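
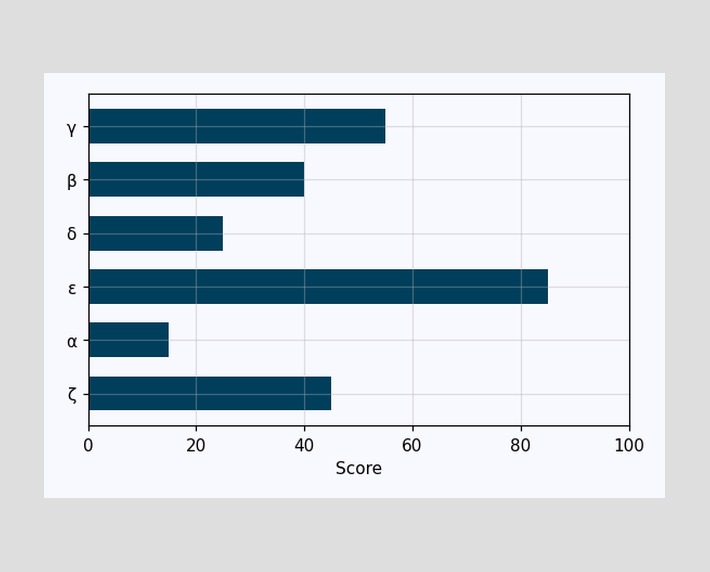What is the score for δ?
25

Reading along the chart's x-axis, the δ bar reaches 25.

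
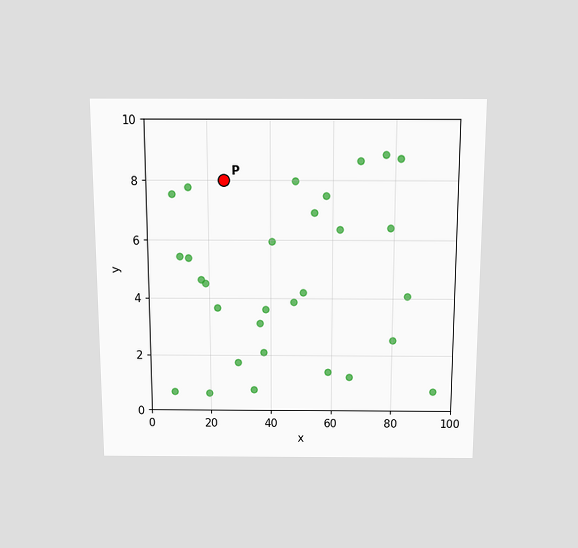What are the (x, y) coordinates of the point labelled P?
The chart is viewed slightly from above. Following the gridlines from P to each axis, P sits at (25, 8).

(25, 8)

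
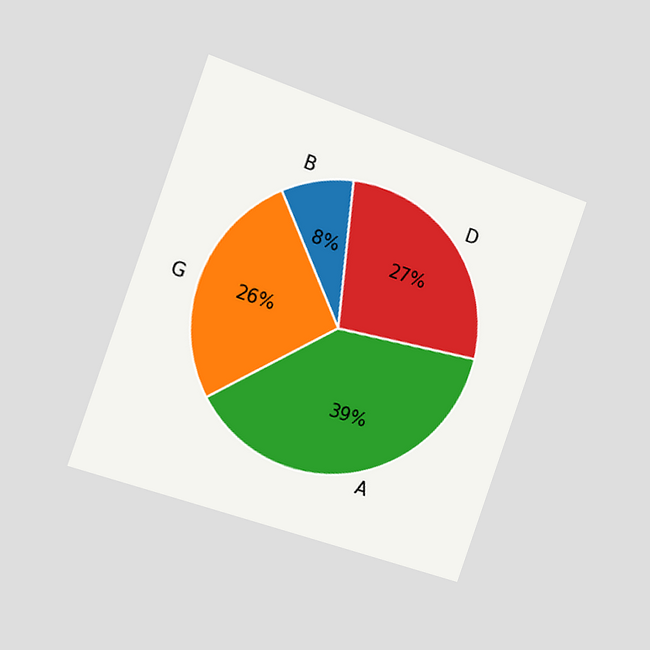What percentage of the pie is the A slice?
39%

The chart is tilted about 19° clockwise and viewed slightly from the left. The A slice takes up 39% of the pie.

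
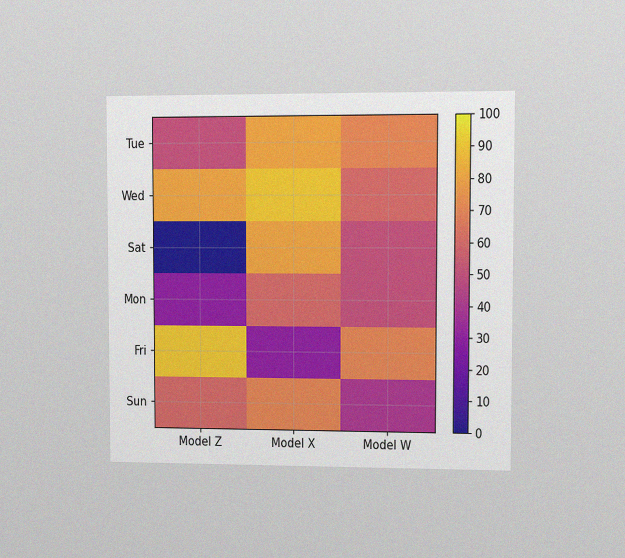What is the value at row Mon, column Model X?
60

The chart is viewed at a slight angle, with some photo noise. Matching cell (Mon, Model X) against the colorbar gives 60.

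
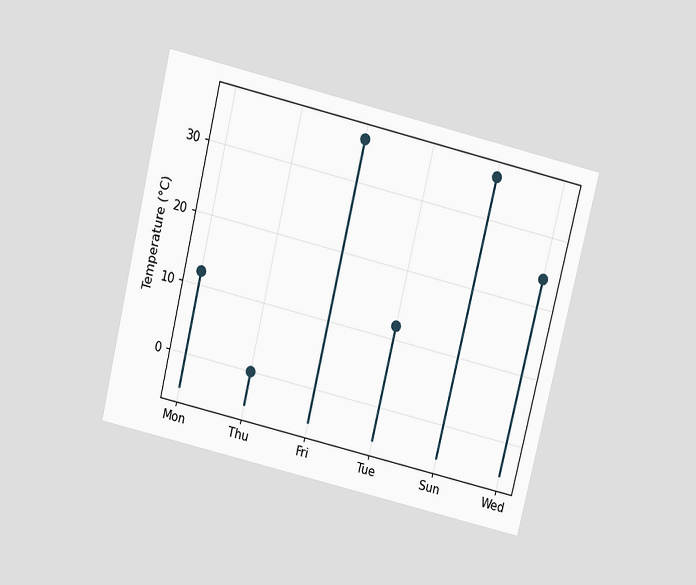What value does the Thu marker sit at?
The chart is tilted about 14° clockwise and viewed slightly from above. The Thu marker sits at 0°C.

0°C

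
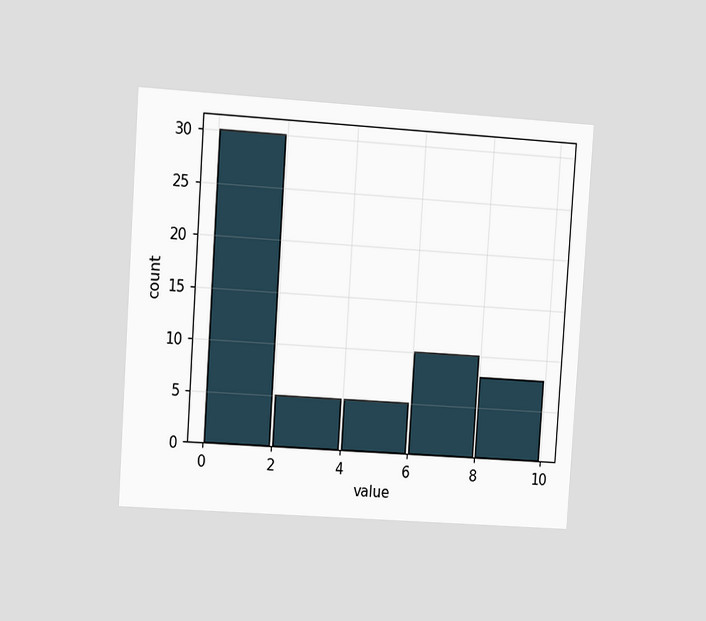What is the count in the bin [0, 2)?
The chart is tilted about 4° clockwise and viewed at a slight angle. The [0, 2) bin has height 30.

30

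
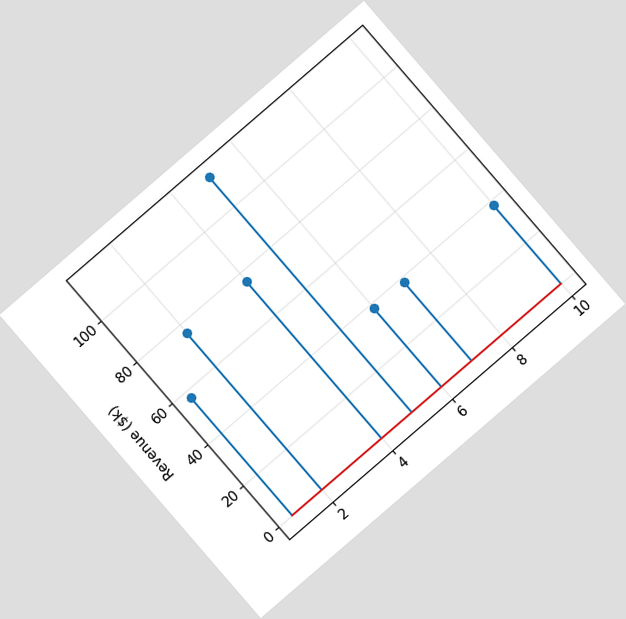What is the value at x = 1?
$57k

The chart is tilted about 41° counter-clockwise. The stem at x=1 reaches $57k.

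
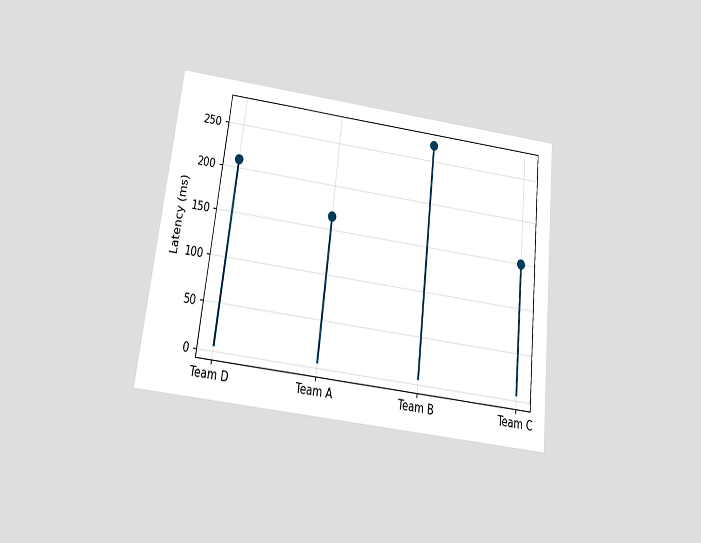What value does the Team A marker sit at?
The chart is tilted about 7° clockwise and viewed slightly from below. The Team A marker sits at 165ms.

165ms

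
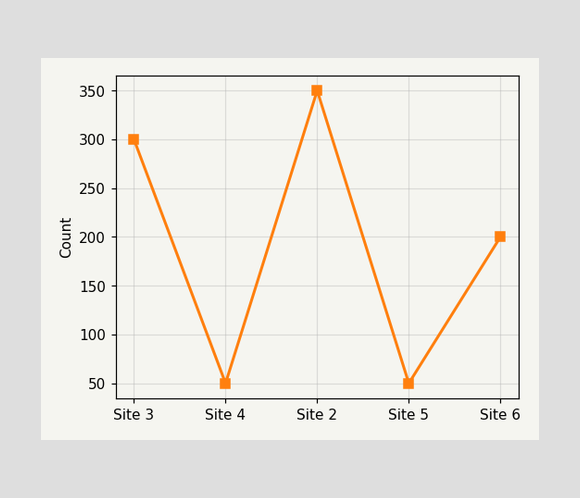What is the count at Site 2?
350

At Site 2, the line is at 350.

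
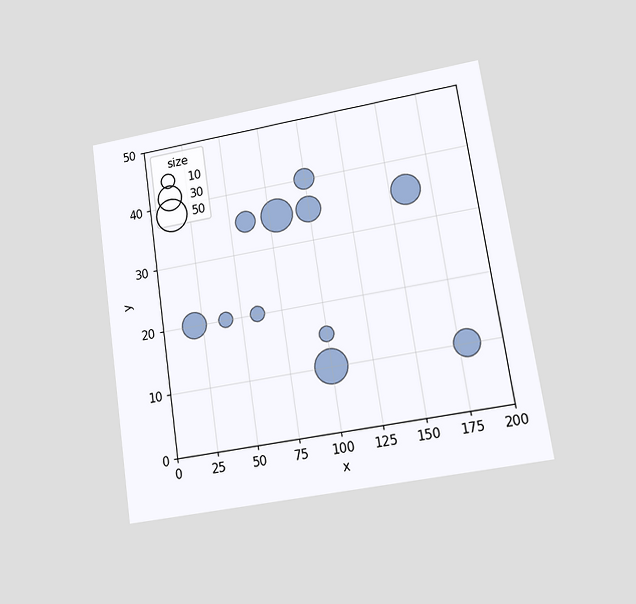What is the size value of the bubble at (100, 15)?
10

The chart is tilted about 9° counter-clockwise and viewed at a slight angle. Matching the bubble at (100, 15) against the size legend gives 10.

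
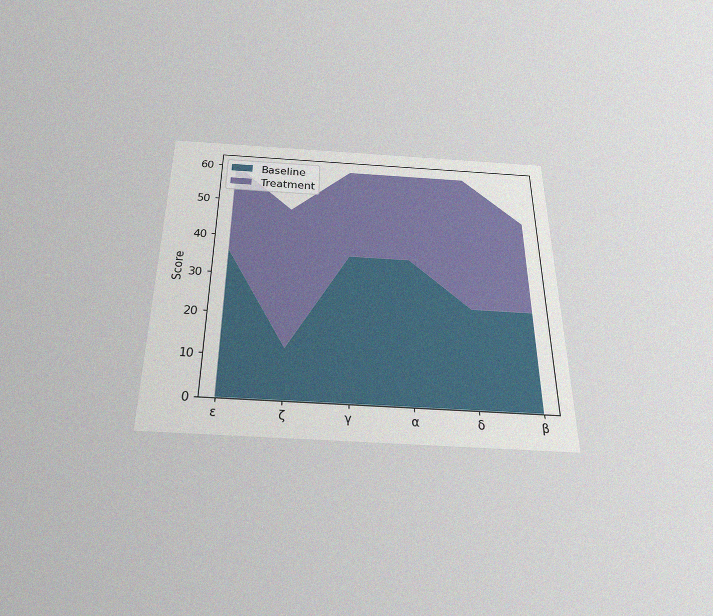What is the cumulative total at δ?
60

The chart is viewed slightly from below, with some photo noise. The stacked total at δ reaches 60.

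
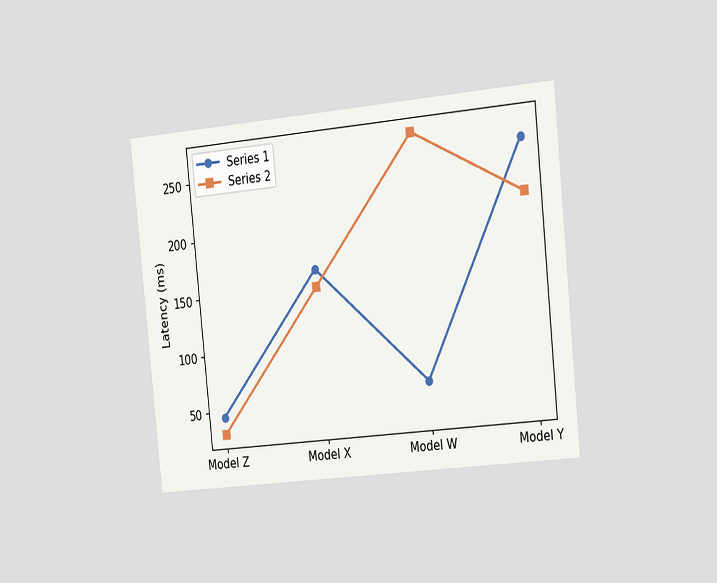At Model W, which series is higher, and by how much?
The chart is tilted about 6° counter-clockwise and viewed slightly from the right. At Model W, Series 2 sits above the other line by 210ms.

Series 2, by 210ms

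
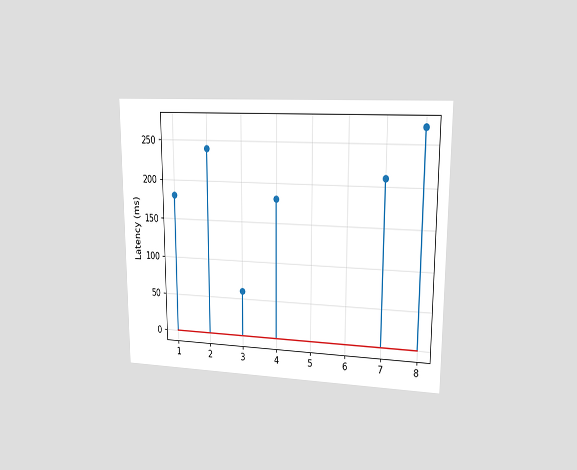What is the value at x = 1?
180ms

The chart is viewed at a slight angle. The stem at x=1 reaches 180ms.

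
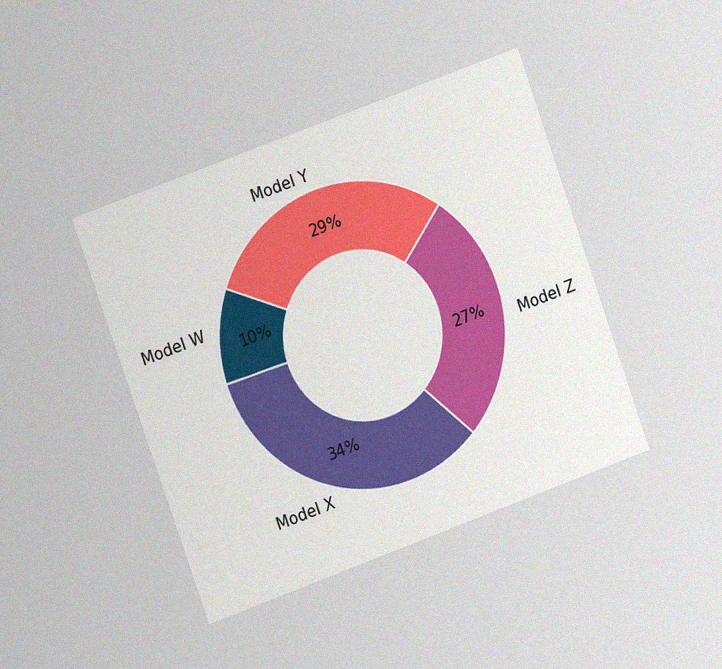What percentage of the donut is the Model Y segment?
The chart is tilted about 20° counter-clockwise and viewed slightly from the left, with some photo noise. The Model Y segment takes up 29% of the ring.

29%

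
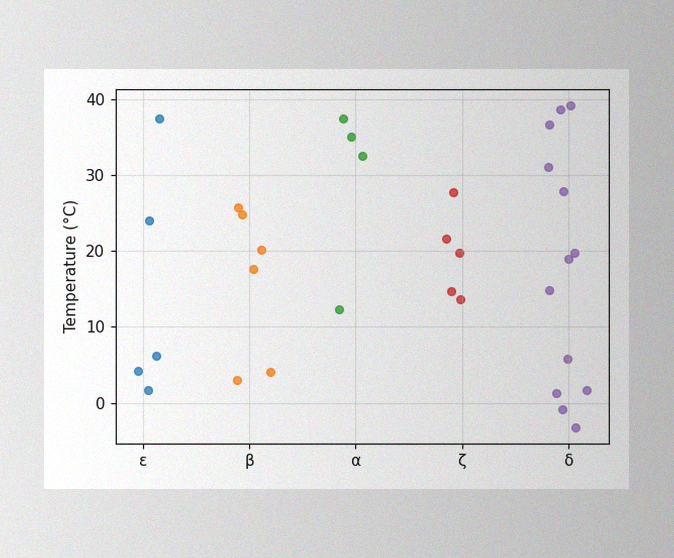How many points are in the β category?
The image has some photo noise and uneven lighting. Counting the markers in the β column gives 6.

6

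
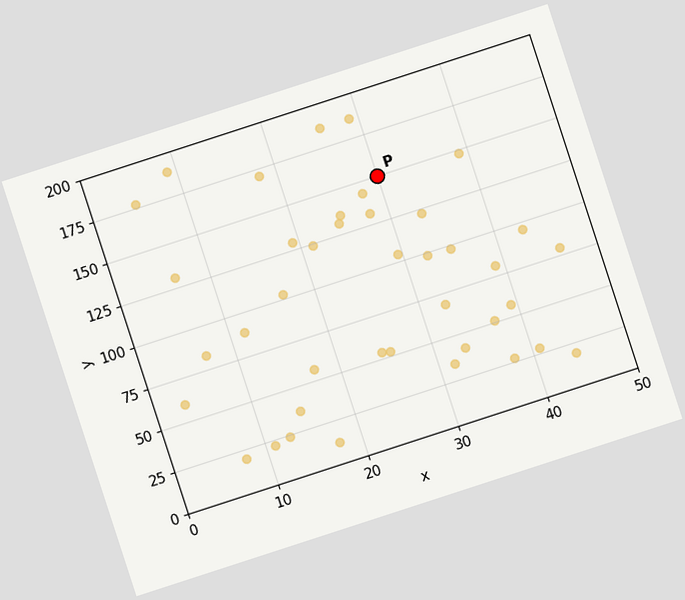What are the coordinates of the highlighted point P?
The chart is tilted about 18° counter-clockwise. Following the gridlines from P to each axis, P sits at (30, 150).

(30, 150)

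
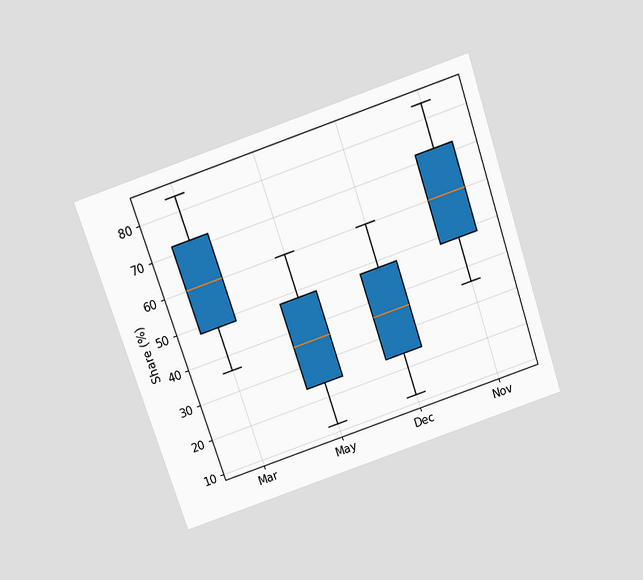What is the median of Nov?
The chart is tilted about 18° counter-clockwise and viewed slightly from above. The median line in the Nov box sits at 60%.

60%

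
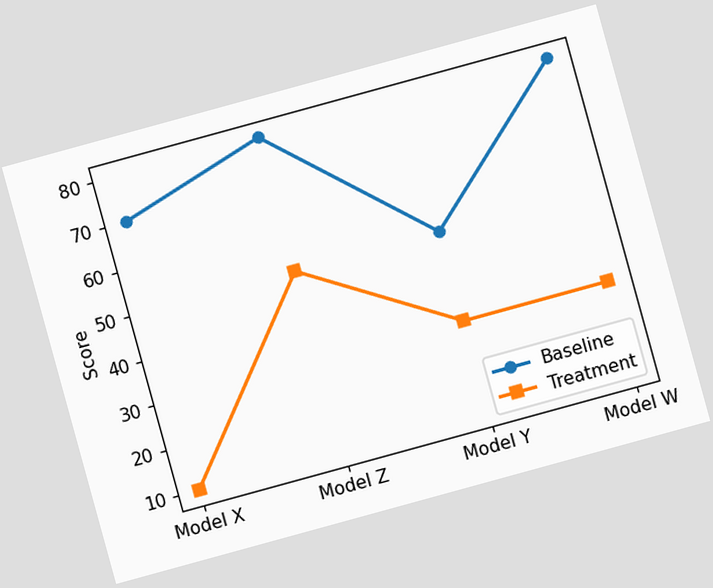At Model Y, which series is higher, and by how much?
The chart is tilted about 15° counter-clockwise. At Model Y, Baseline sits above the other line by 20.

Baseline, by 20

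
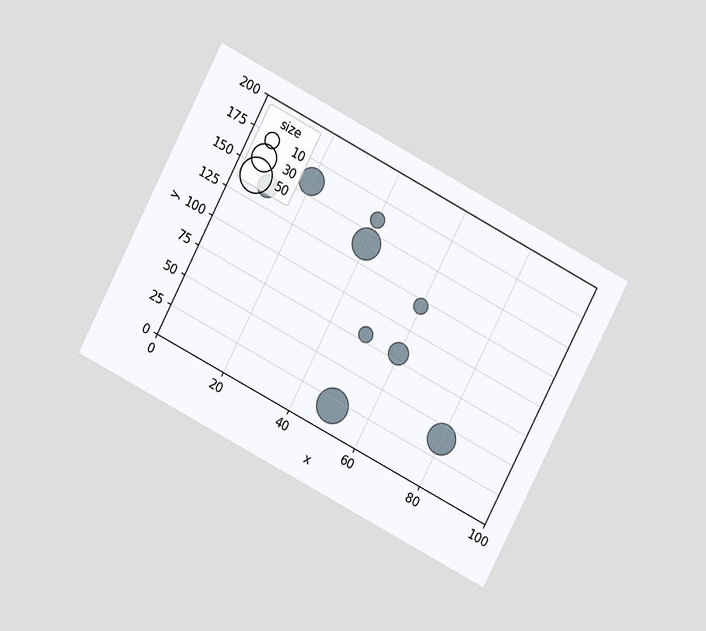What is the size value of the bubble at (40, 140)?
40

The chart is tilted about 28° clockwise and viewed at a slight angle. Matching the bubble at (40, 140) against the size legend gives 40.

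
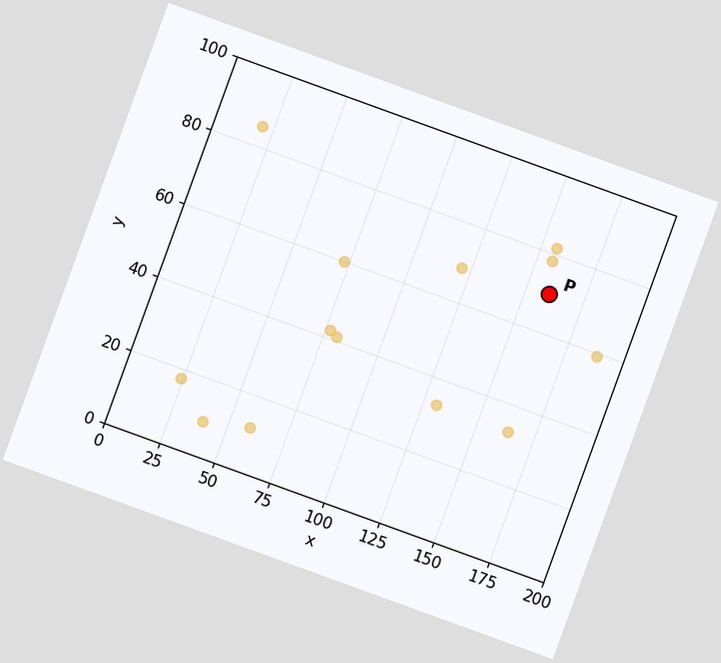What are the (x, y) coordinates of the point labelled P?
(160, 70)

The chart is tilted about 20° clockwise. Following the gridlines from P to each axis, P sits at (160, 70).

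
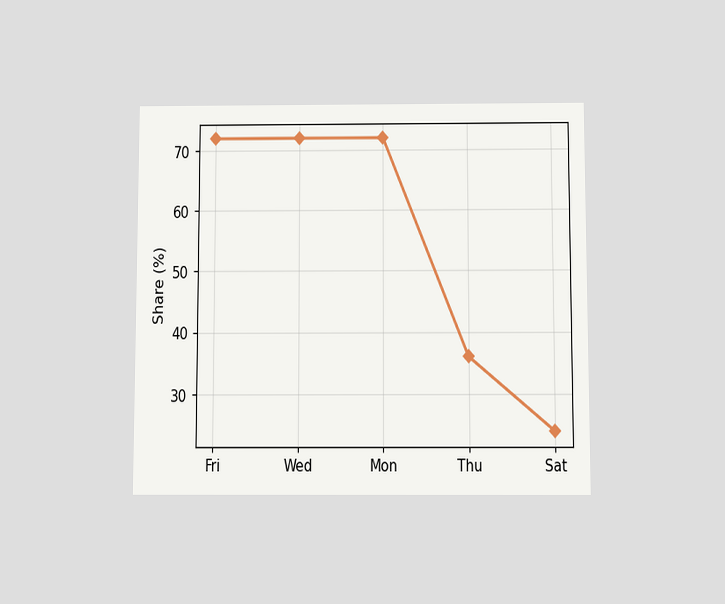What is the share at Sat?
The chart is viewed slightly from below. At Sat, the line is at 24%.

24%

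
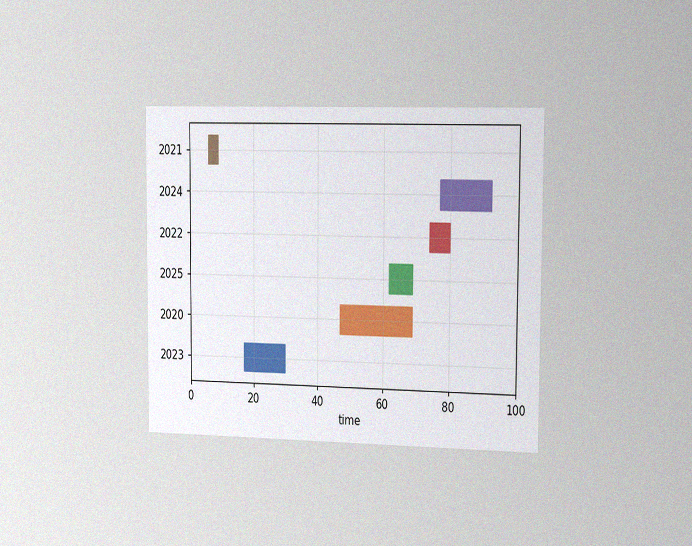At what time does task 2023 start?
The chart is viewed slightly from the right, with some photo noise. The 2023 bar begins at t=17.

17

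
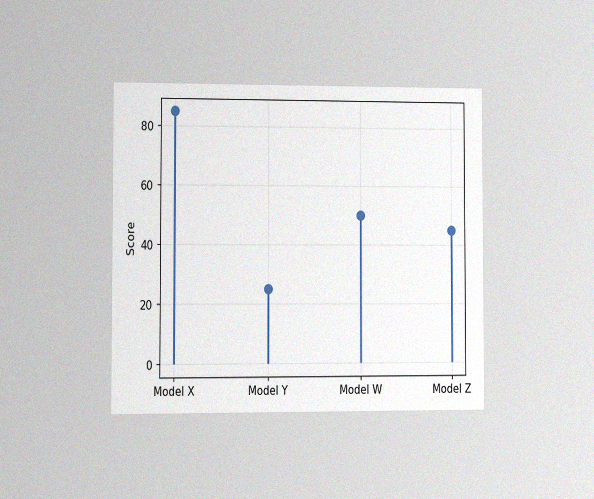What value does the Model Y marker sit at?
25

The chart is viewed at a slight angle, with some photo noise. The Model Y marker sits at 25.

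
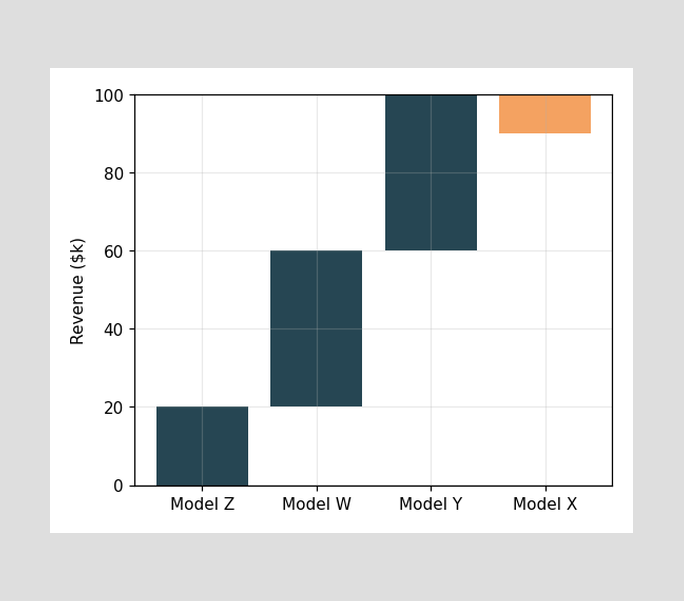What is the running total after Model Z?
After Model Z the running total reaches $20k.

$20k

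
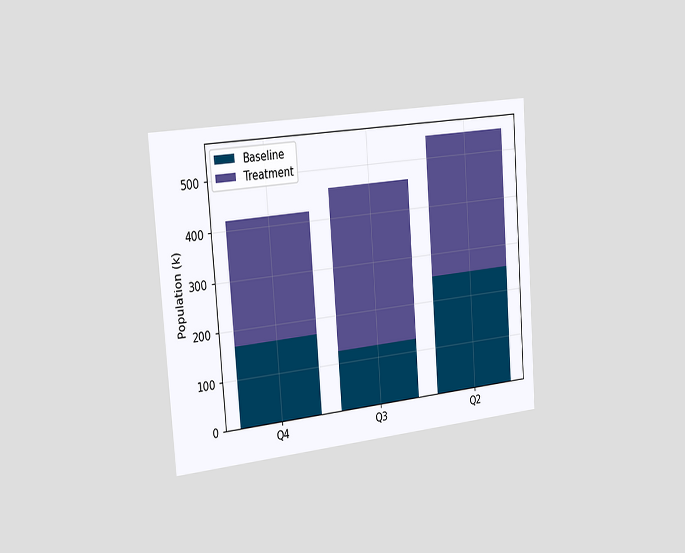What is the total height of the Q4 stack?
The chart is tilted about 4° counter-clockwise and viewed slightly from the left. The Q4 stack's top reaches 420k on the y-axis.

420k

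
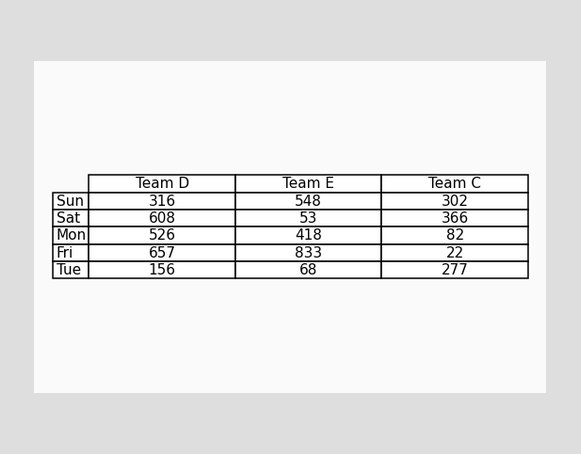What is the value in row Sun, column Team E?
548

The (Sun, Team E) cell reads 548.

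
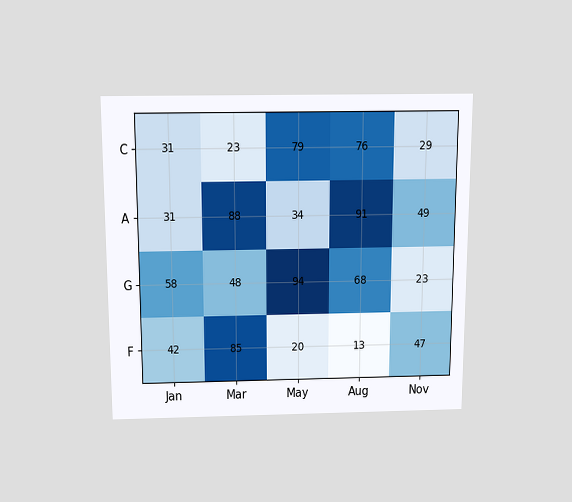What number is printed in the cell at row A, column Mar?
The chart is viewed slightly from above. The (A, Mar) cell reads 88.

88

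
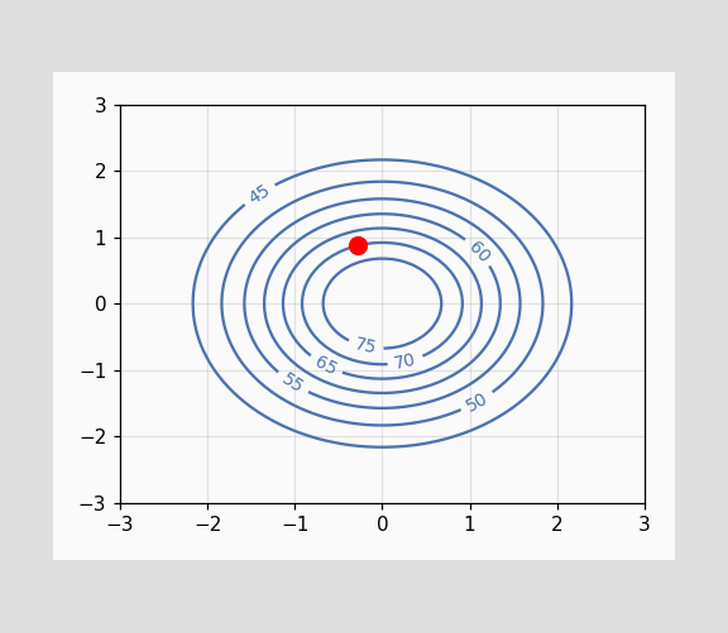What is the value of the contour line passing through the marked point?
70

The marked point sits on the contour labelled 70.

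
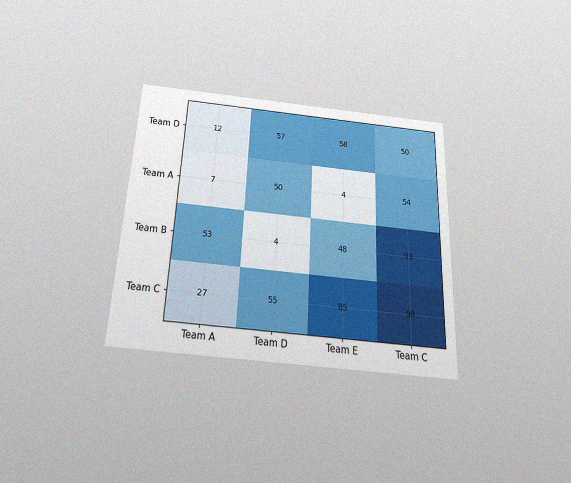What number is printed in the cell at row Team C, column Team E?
85

The chart is tilted about 2° clockwise and viewed slightly from below, with some photo noise. The (Team C, Team E) cell reads 85.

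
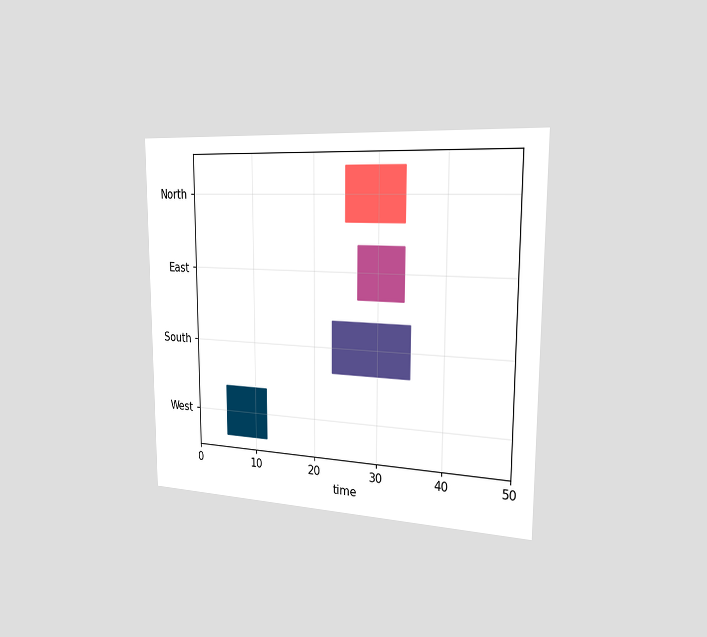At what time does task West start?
5

The chart is viewed slightly from the right. The West bar begins at t=5.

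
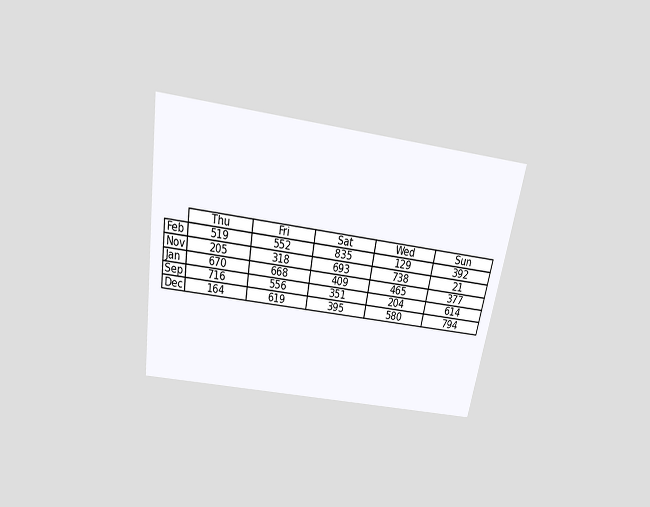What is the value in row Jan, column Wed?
465

The chart is tilted about 9° clockwise and viewed slightly from above. The (Jan, Wed) cell reads 465.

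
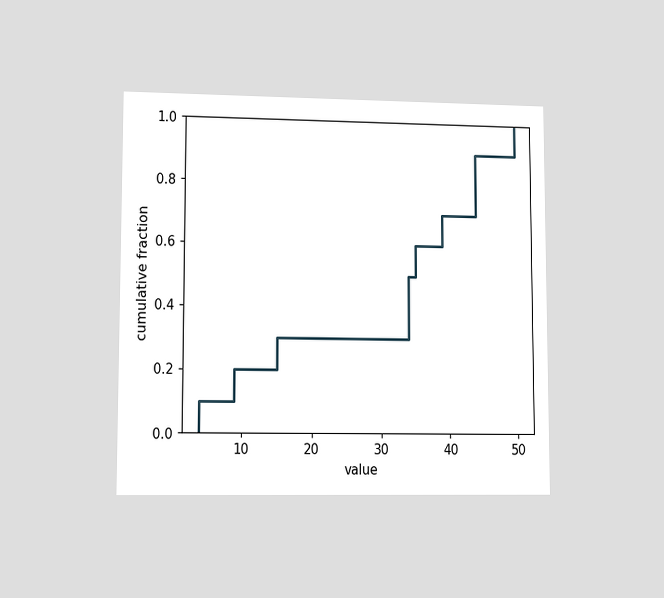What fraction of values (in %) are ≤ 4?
10%

The chart is viewed at a slight angle. At x=4 the ECDF step is at 10%.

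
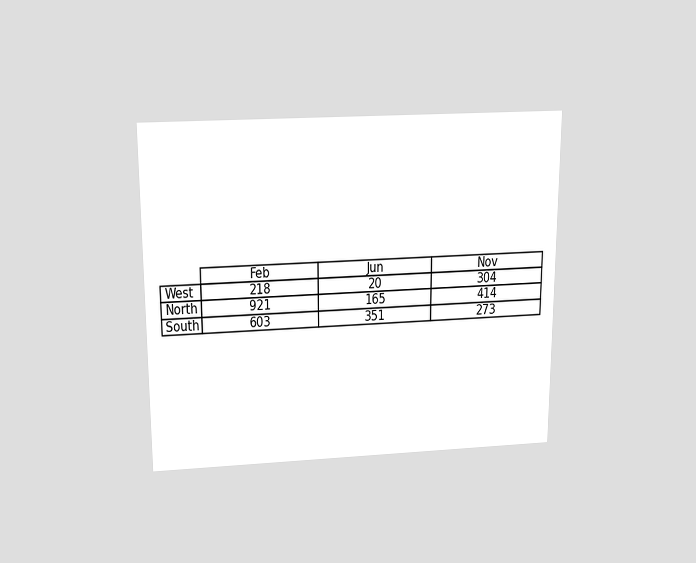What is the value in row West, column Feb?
The chart is viewed slightly from above. The (West, Feb) cell reads 218.

218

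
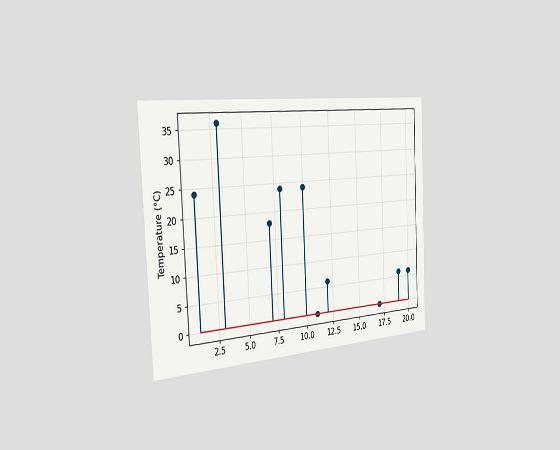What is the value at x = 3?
36°C

The chart is tilted about 3° counter-clockwise and viewed slightly from the left. The stem at x=3 reaches 36°C.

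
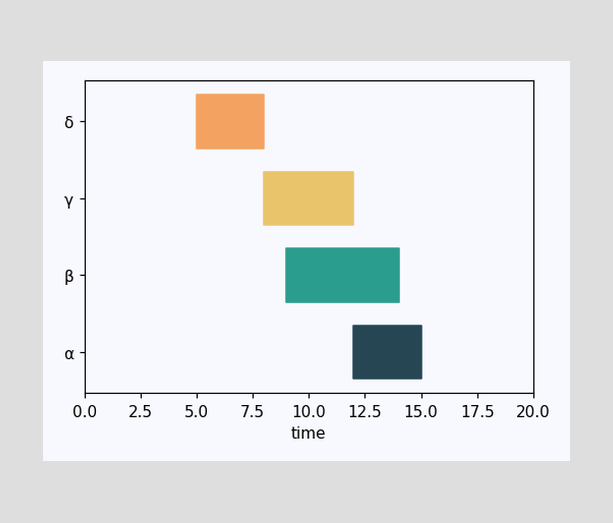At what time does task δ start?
The δ bar begins at t=5.

5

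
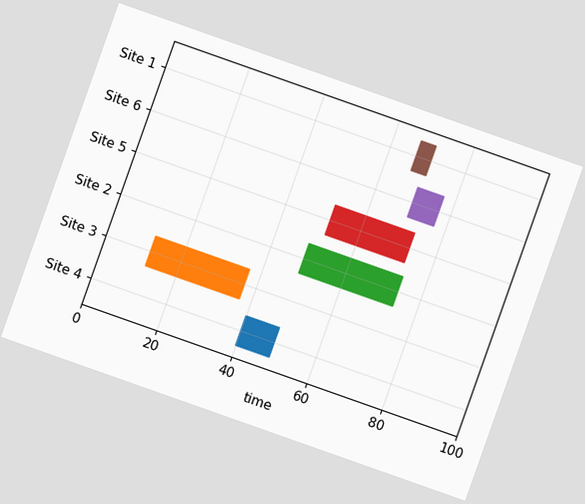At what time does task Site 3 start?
The chart is tilted about 19° clockwise. The Site 3 bar begins at t=12.

12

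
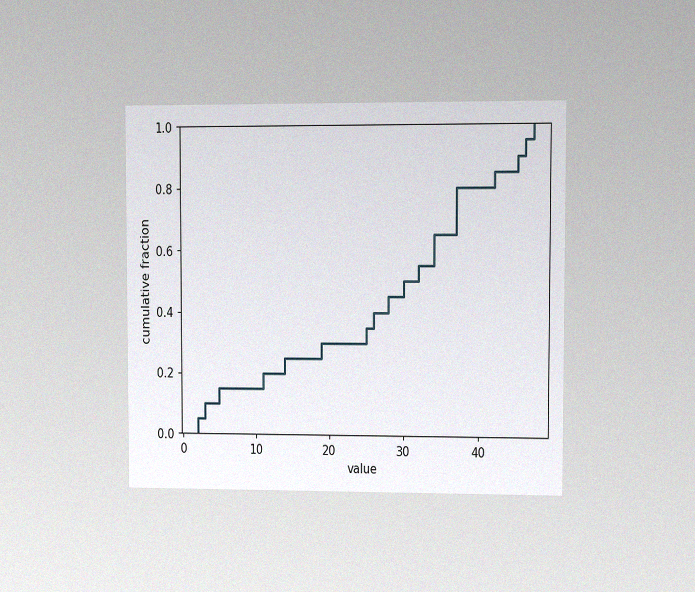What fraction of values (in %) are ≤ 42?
The chart is viewed at a slight angle, with some photo noise. At x=42 the ECDF step is at 85%.

85%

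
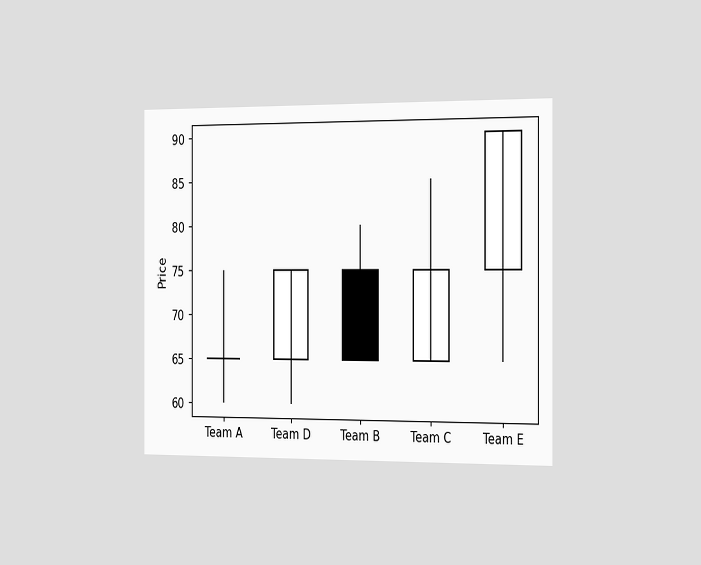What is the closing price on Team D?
The chart is viewed slightly from the right. The Team D candle closes at 75.

75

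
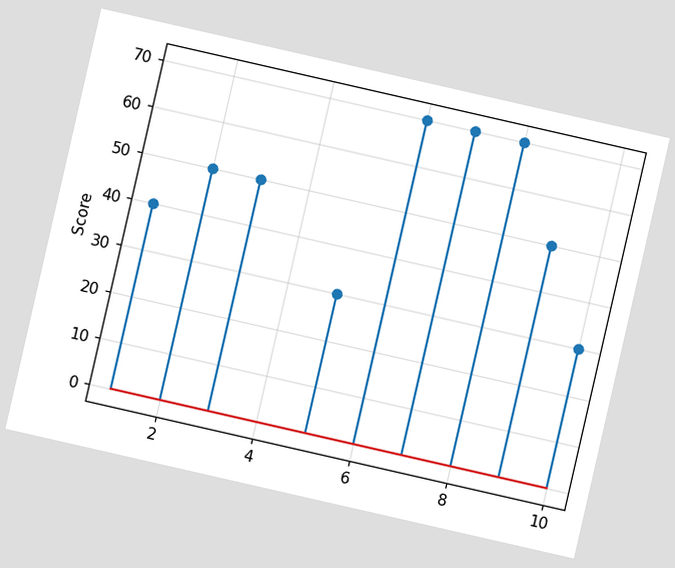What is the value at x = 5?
The chart is tilted about 13° clockwise. The stem at x=5 reaches 30.

30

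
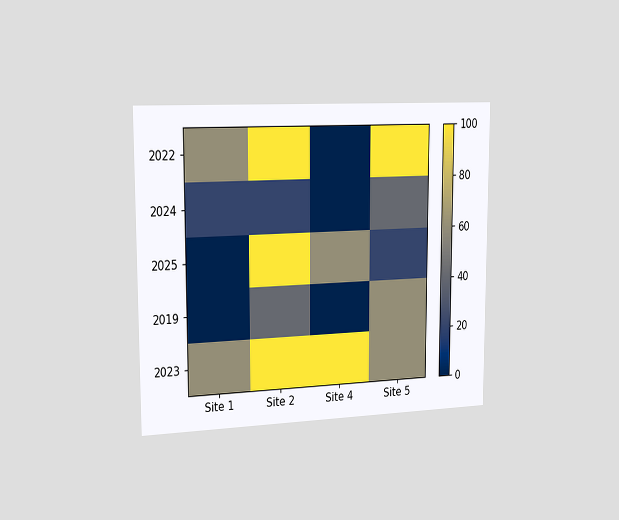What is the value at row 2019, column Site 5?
60

The chart is viewed slightly from the left. Matching cell (2019, Site 5) against the colorbar gives 60.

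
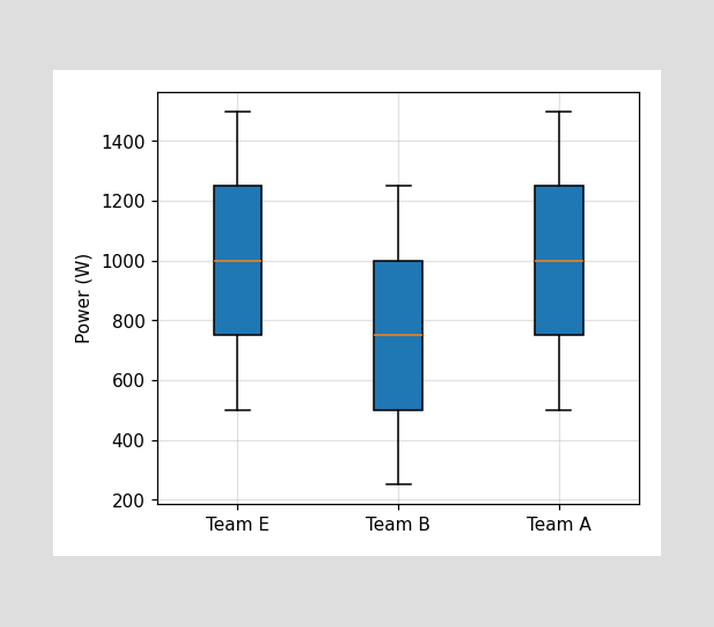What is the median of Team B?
The median line in the Team B box sits at 750W.

750W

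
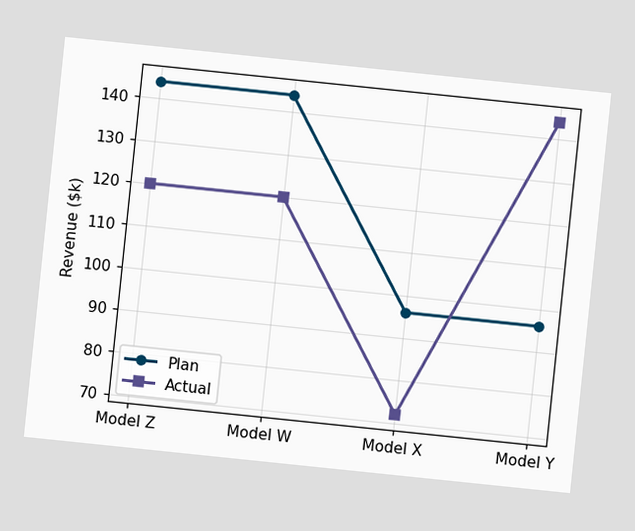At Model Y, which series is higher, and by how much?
The chart is tilted about 6° clockwise. At Model Y, Actual sits above the other line by $48k.

Actual, by $48k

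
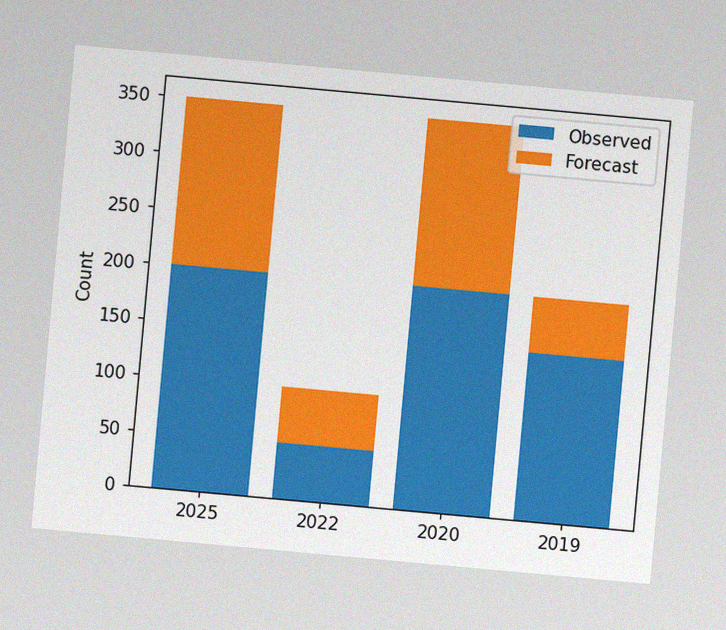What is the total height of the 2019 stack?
The chart is tilted about 5° clockwise, with some photo noise. The 2019 stack's top reaches 200 on the y-axis.

200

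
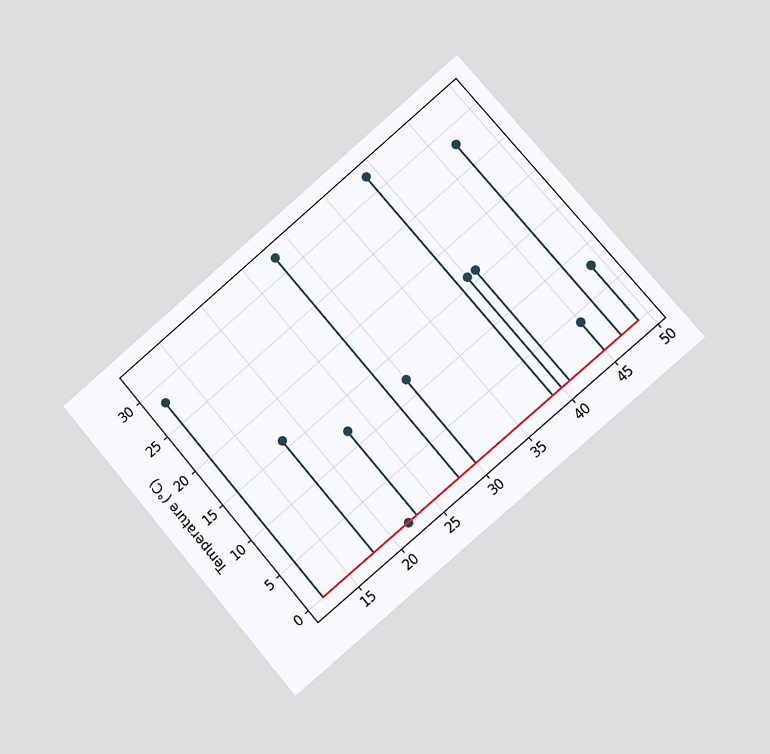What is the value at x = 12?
28°C

The chart is tilted about 41° counter-clockwise and viewed at a slight angle. The stem at x=12 reaches 28°C.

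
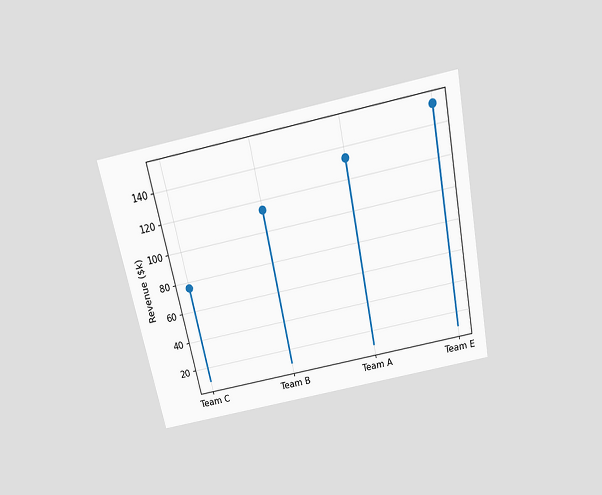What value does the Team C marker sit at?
$76k

The chart is tilted about 12° counter-clockwise and viewed slightly from above. The Team C marker sits at $76k.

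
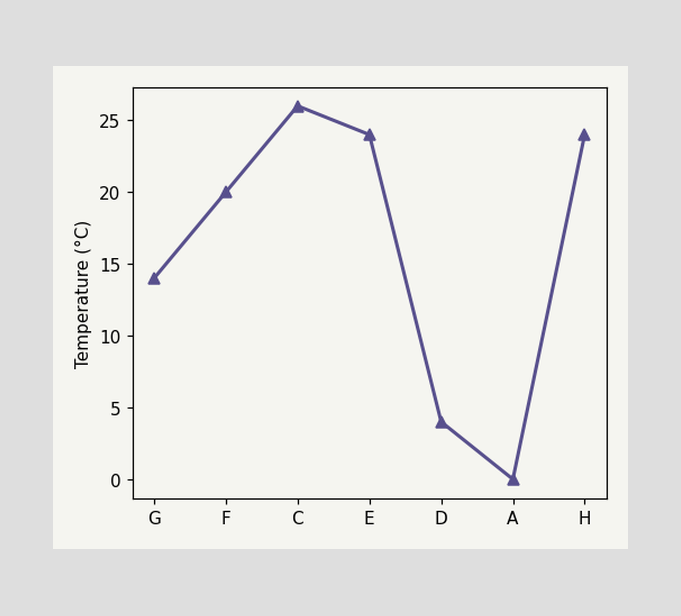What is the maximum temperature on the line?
26°C

The highest point is at C, and reading across to the y-axis gives 26°C.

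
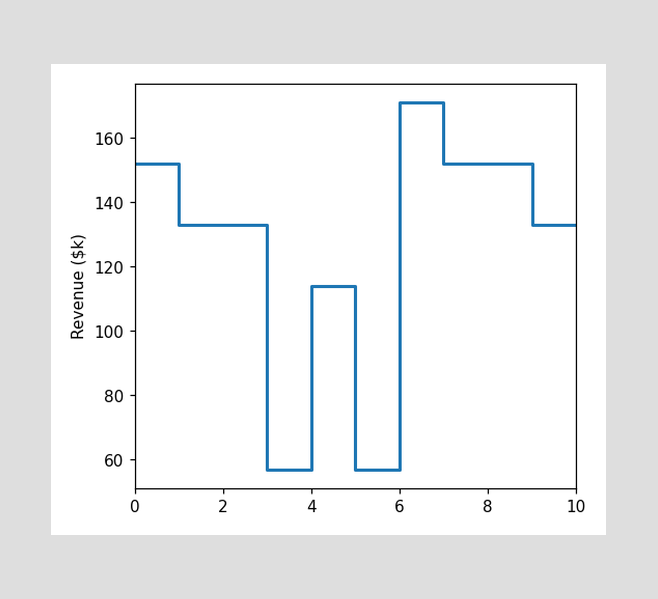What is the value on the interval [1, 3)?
On [1, 3) the step sits at $133k.

$133k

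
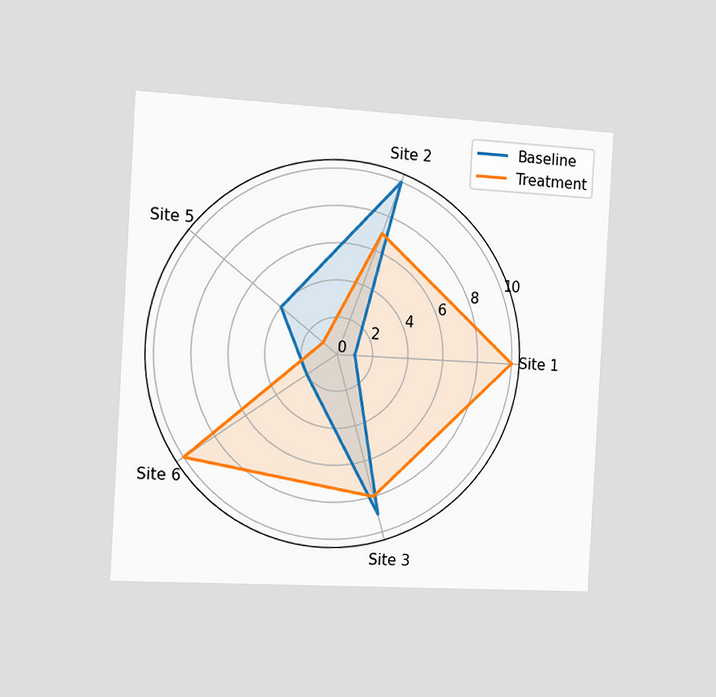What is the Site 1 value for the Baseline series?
The chart is tilted about 3° clockwise and viewed slightly from the left. On the Site 1 axis, Baseline reaches 1.

1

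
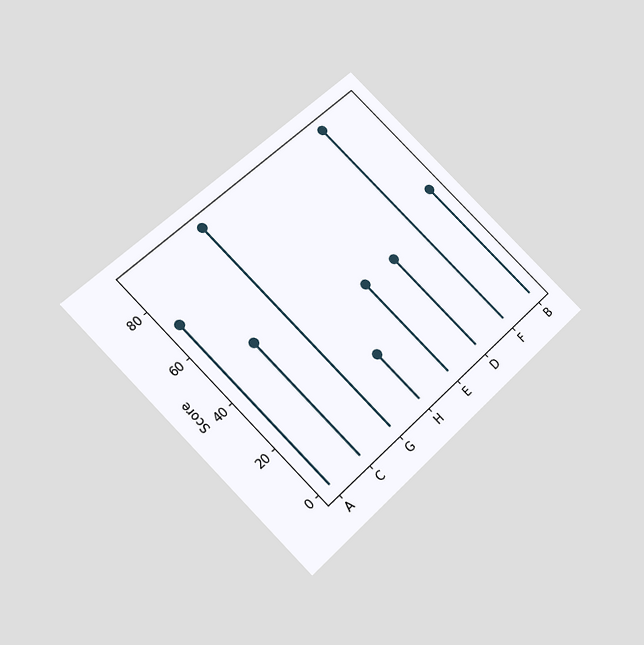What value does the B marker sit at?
50

The chart is tilted about 45° counter-clockwise and viewed slightly from below. The B marker sits at 50.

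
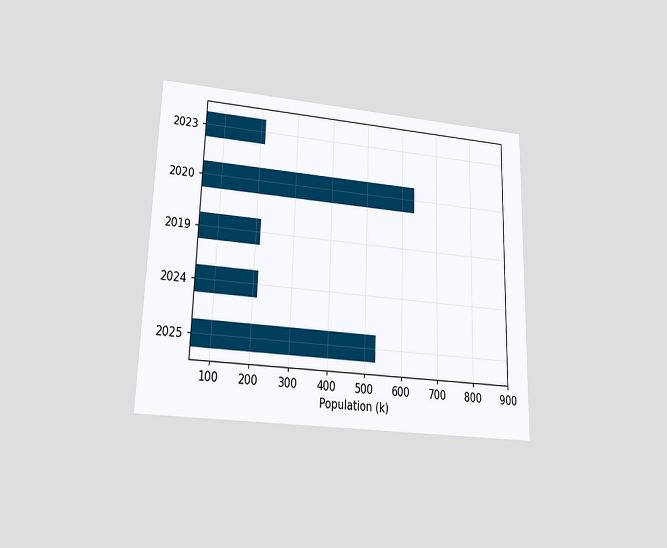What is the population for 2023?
212k

The chart is viewed at a slight angle. Reading along the chart's x-axis, the 2023 bar reaches 212k.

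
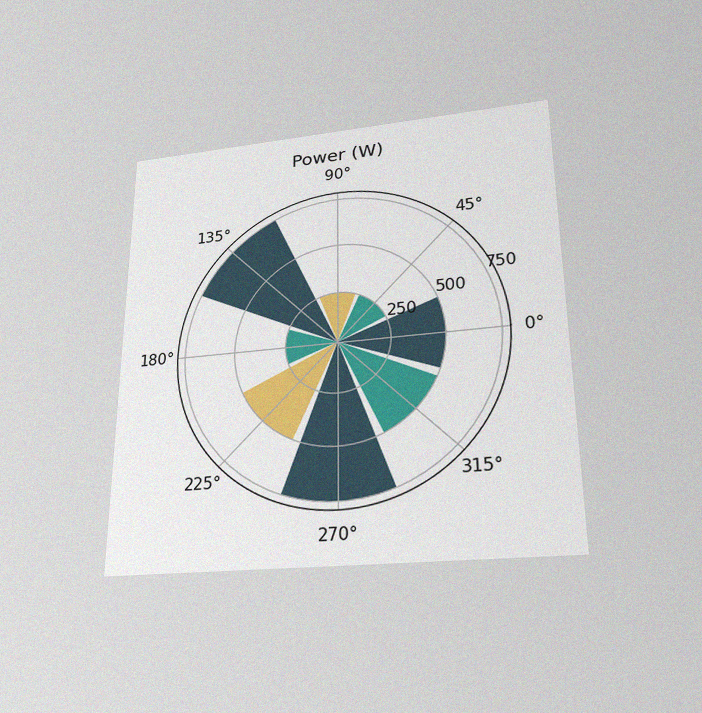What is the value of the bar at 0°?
The chart is viewed slightly from below, with some photo noise. The bar at 0° reaches 500W on the radial axis.

500W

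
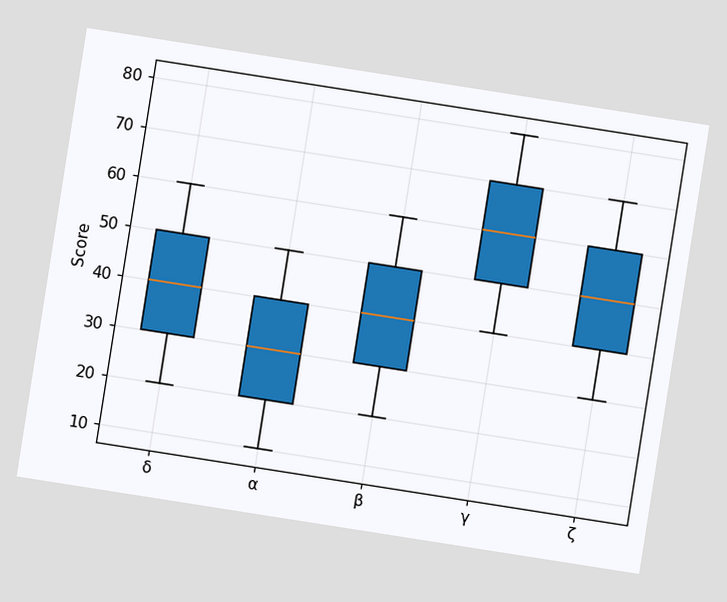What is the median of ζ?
50

The chart is tilted about 9° clockwise. The median line in the ζ box sits at 50.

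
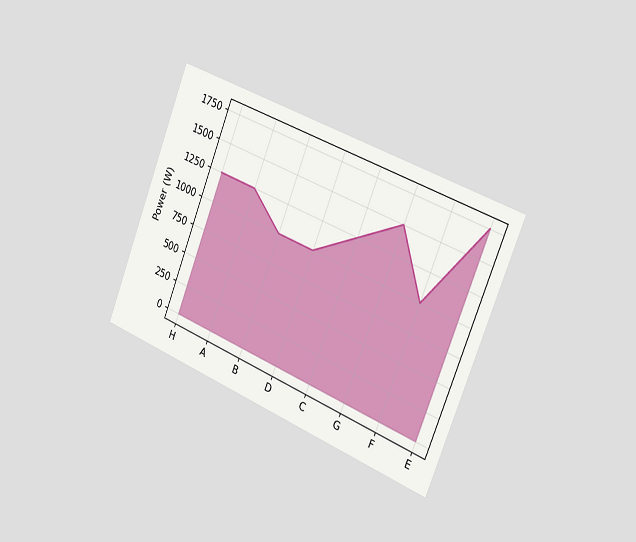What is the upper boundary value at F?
The chart is tilted about 22° clockwise and viewed slightly from the right. At F the upper boundary is at 1000W.

1000W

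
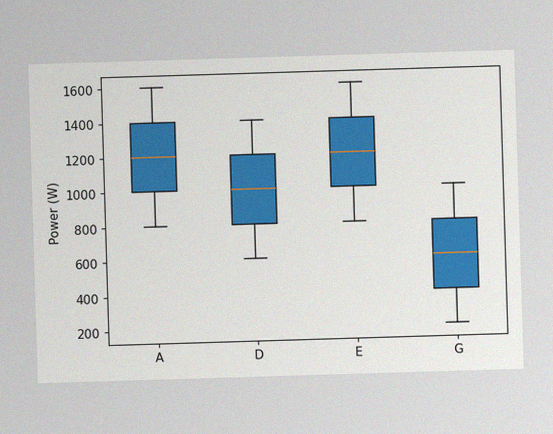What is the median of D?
The image has some photo noise and uneven lighting. The median line in the D box sits at 1000W.

1000W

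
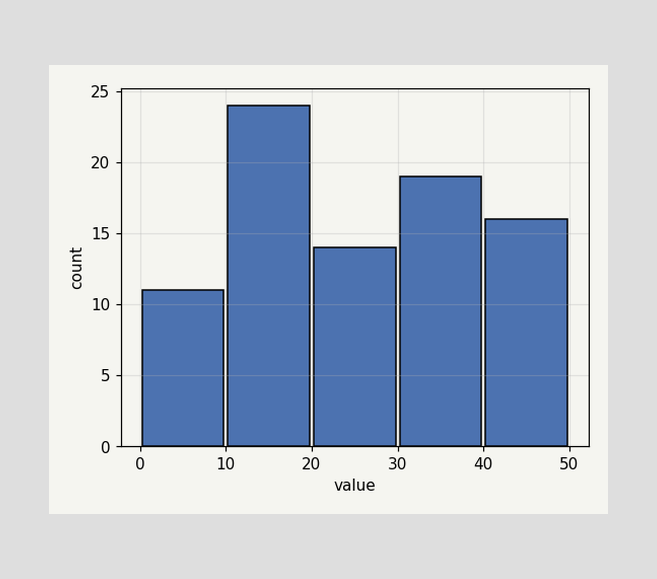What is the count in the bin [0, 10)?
The [0, 10) bin has height 11.

11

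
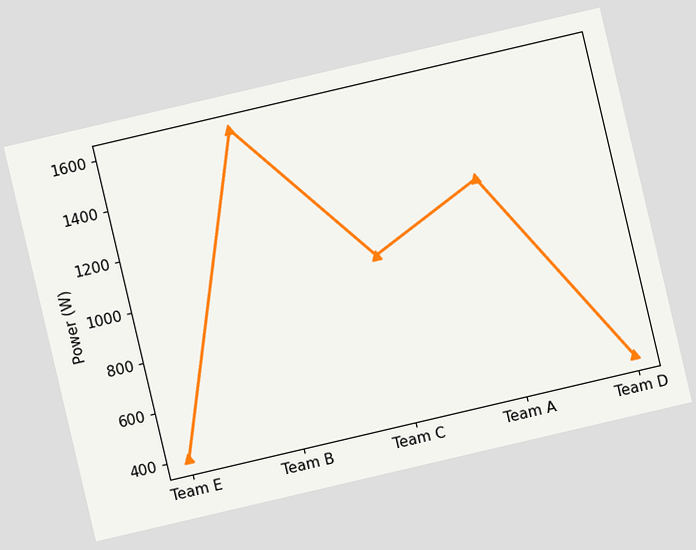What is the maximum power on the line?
The chart is tilted about 13° counter-clockwise. The highest point is at Team B, and reading across to the y-axis gives 1600W.

1600W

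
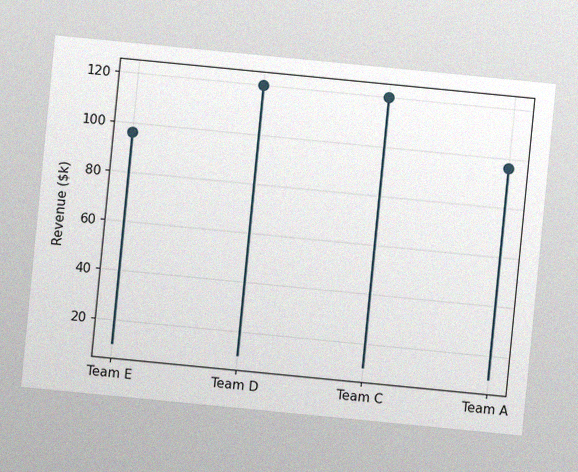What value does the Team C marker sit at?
$120k

The chart is tilted about 6° clockwise, with some photo noise. The Team C marker sits at $120k.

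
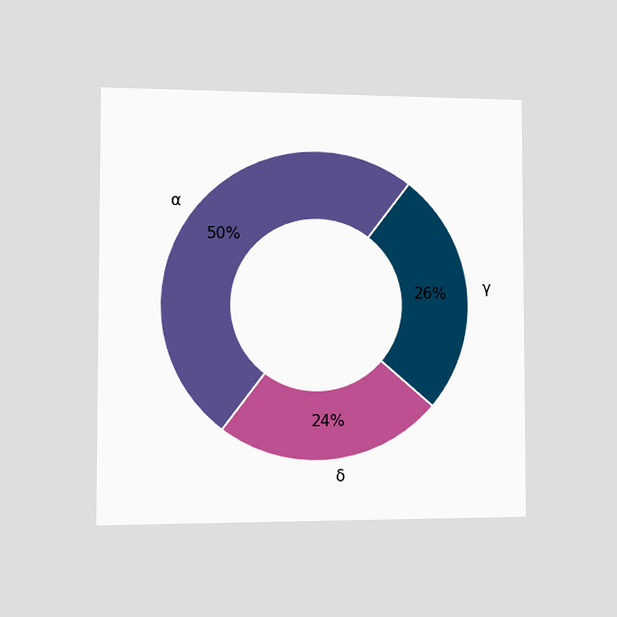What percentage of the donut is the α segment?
50%

The chart is viewed slightly from the left. The α segment takes up 50% of the ring.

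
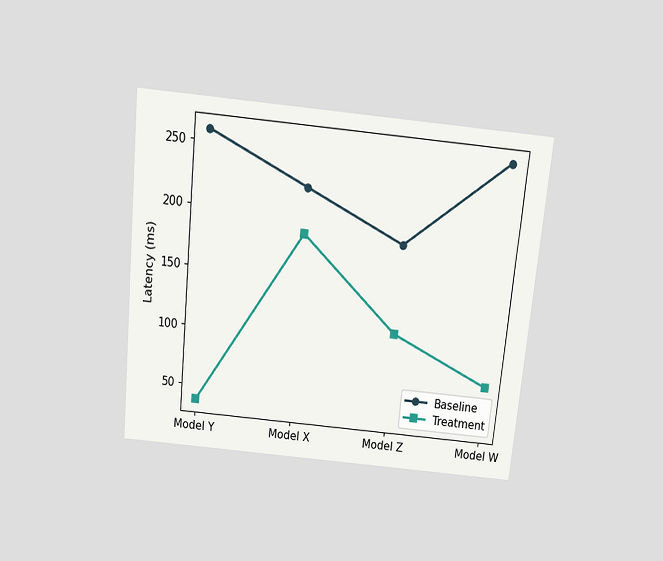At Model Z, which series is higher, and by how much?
The chart is tilted about 6° clockwise and viewed slightly from above. At Model Z, Baseline sits above the other line by 74ms.

Baseline, by 74ms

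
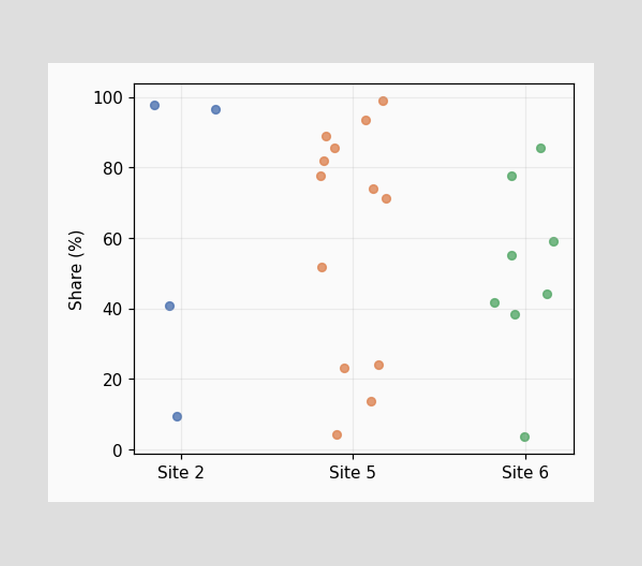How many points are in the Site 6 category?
8

Counting the markers in the Site 6 column gives 8.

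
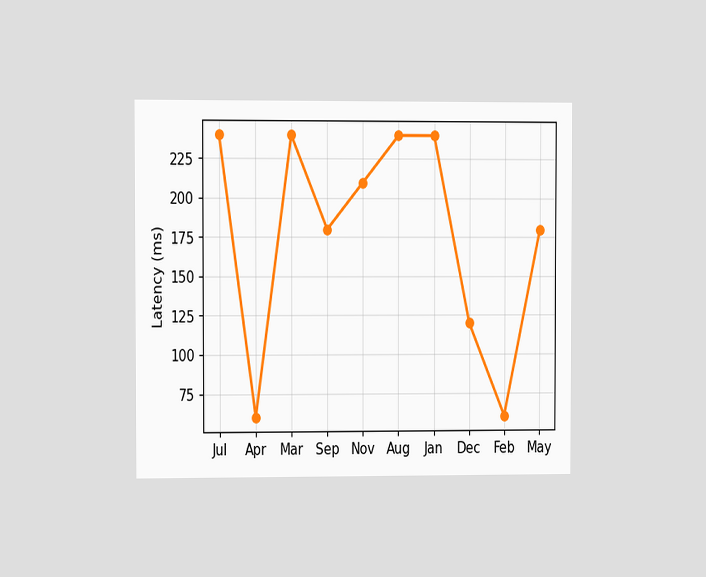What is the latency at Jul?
240ms

The chart is viewed at a slight angle. At Jul, the line is at 240ms.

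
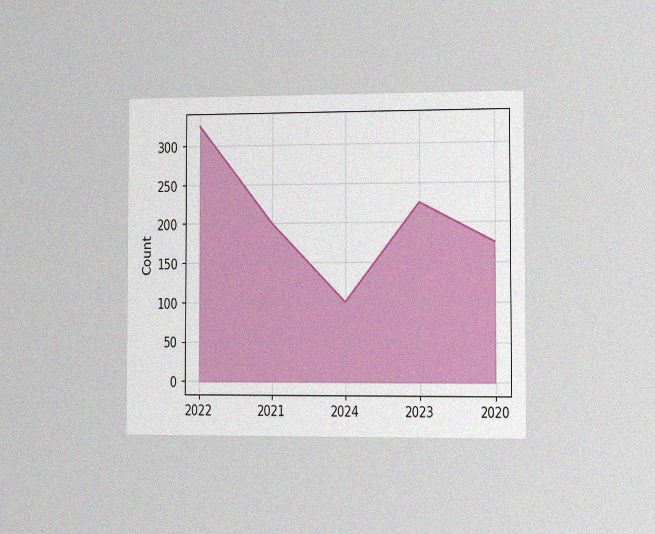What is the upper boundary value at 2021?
200

The chart is viewed slightly from the right, with some photo noise. At 2021 the upper boundary is at 200.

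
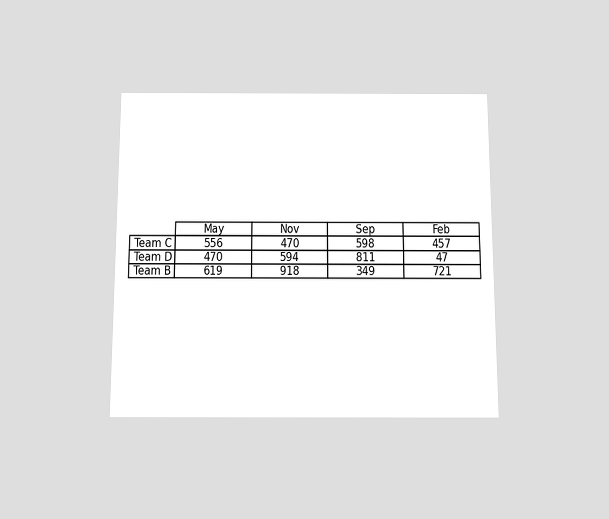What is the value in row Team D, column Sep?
811

The chart is viewed slightly from below. The (Team D, Sep) cell reads 811.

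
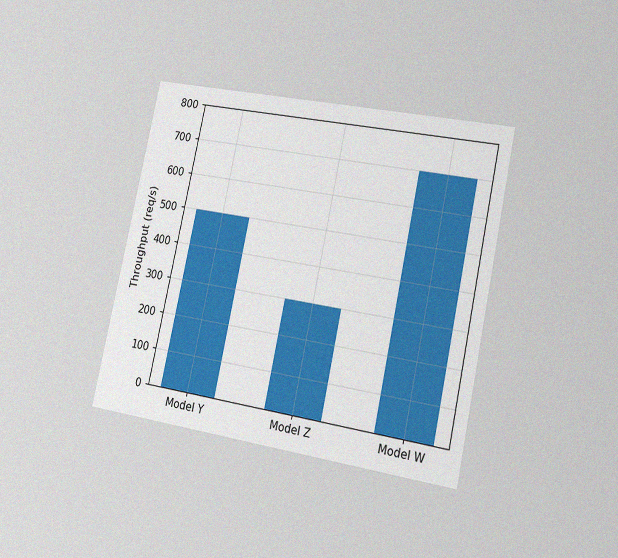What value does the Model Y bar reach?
500req/s

The chart is tilted about 12° clockwise and viewed slightly from the right, with some photo noise. Reading along the chart's y-axis, the Model Y bar reaches 500req/s.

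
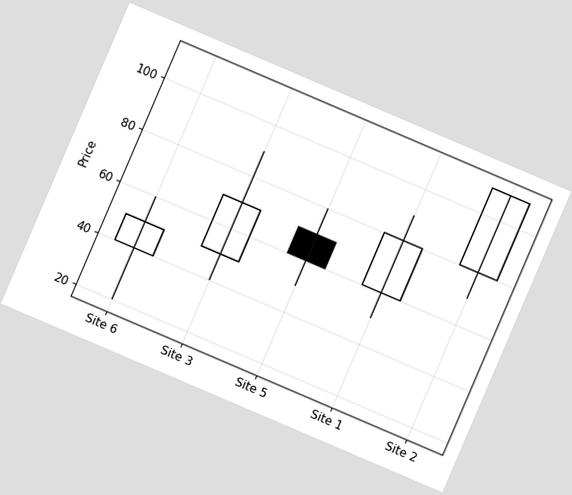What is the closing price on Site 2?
The chart is tilted about 23° clockwise. The Site 2 candle closes at 110.

110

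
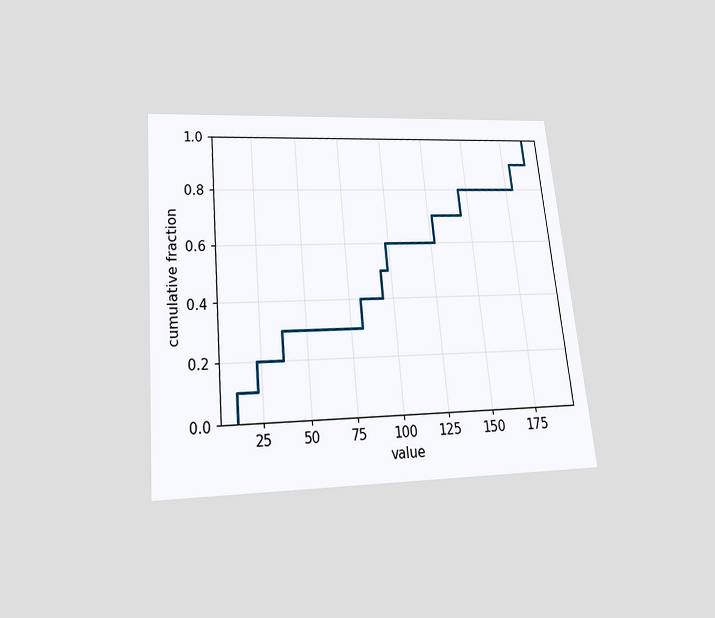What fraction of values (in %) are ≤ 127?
70%

The chart is tilted about 5° counter-clockwise and viewed slightly from below. At x=127 the ECDF step is at 70%.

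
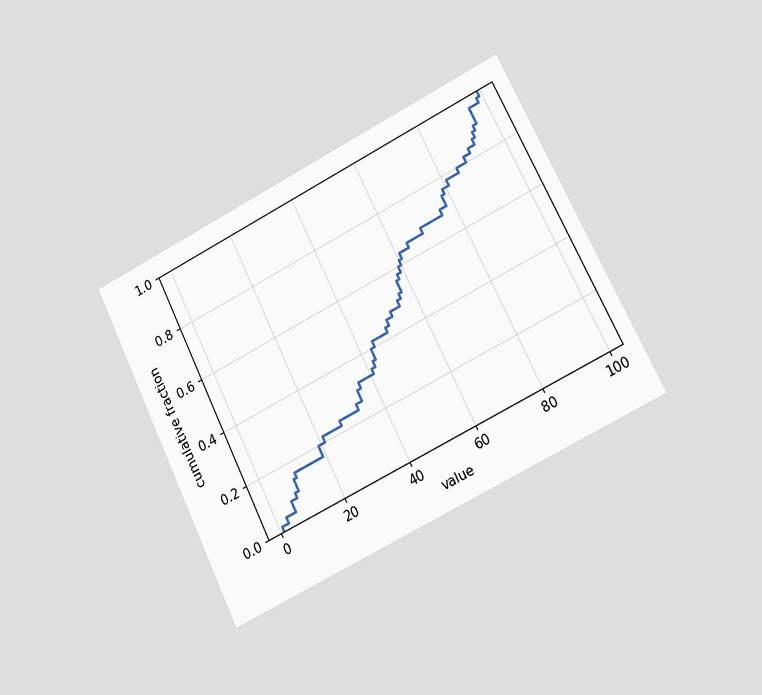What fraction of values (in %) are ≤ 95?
96%

The chart is tilted about 26° counter-clockwise and viewed slightly from the right. At x=95 the ECDF step is at 96%.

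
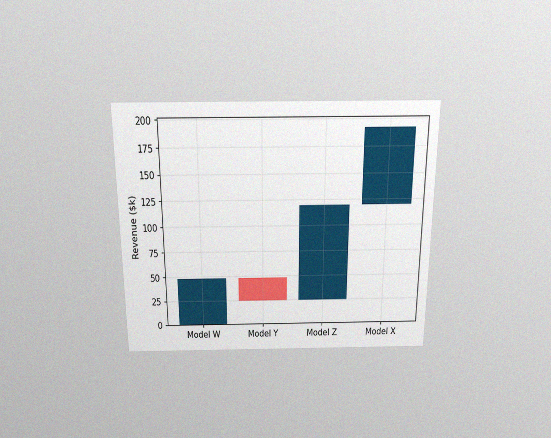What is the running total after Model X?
The chart is viewed slightly from above, with some photo noise. After Model X the running total reaches $192k.

$192k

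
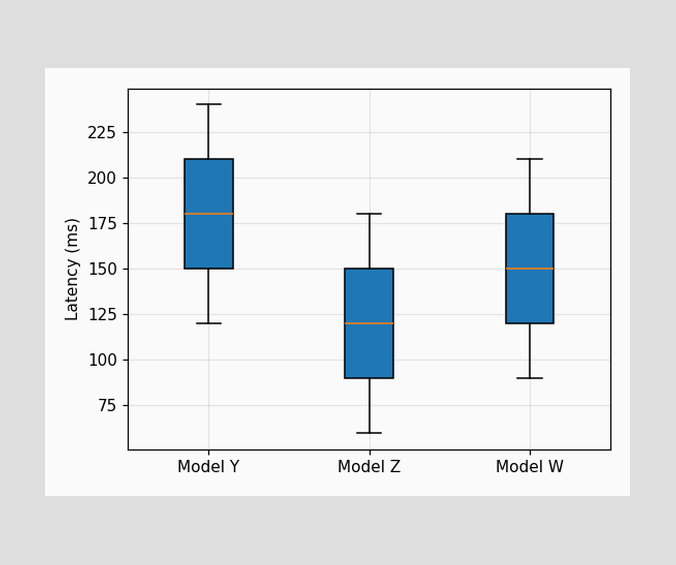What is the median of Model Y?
180ms

The median line in the Model Y box sits at 180ms.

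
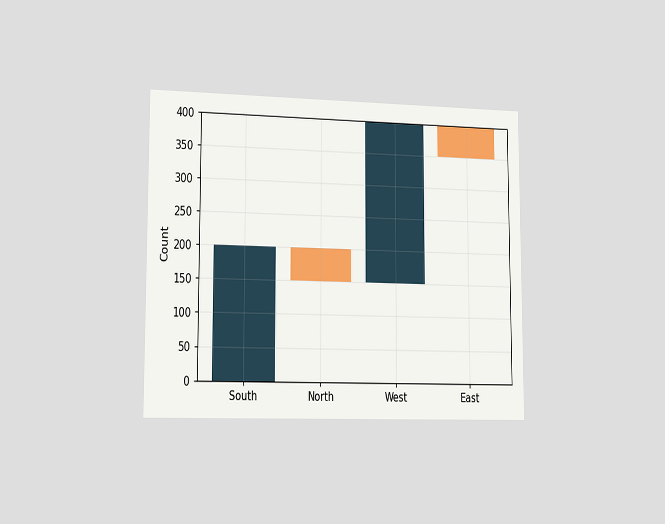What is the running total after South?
200

The chart is viewed slightly from the left. After South the running total reaches 200.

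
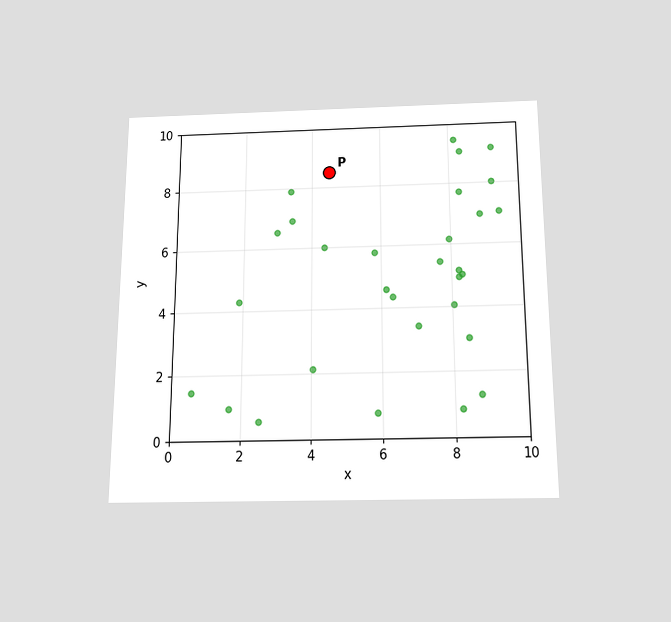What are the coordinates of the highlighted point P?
(4.5, 8.5)

The chart is viewed slightly from below. Following the gridlines from P to each axis, P sits at (4.5, 8.5).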